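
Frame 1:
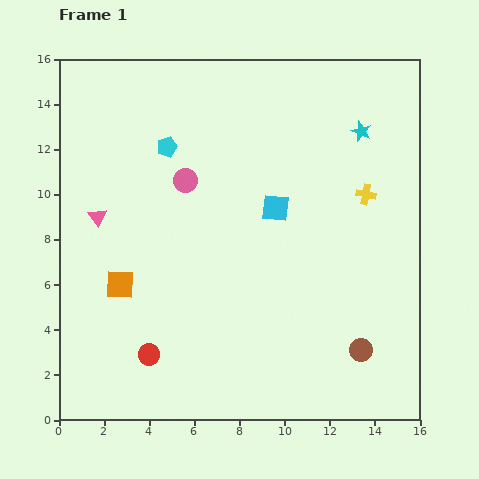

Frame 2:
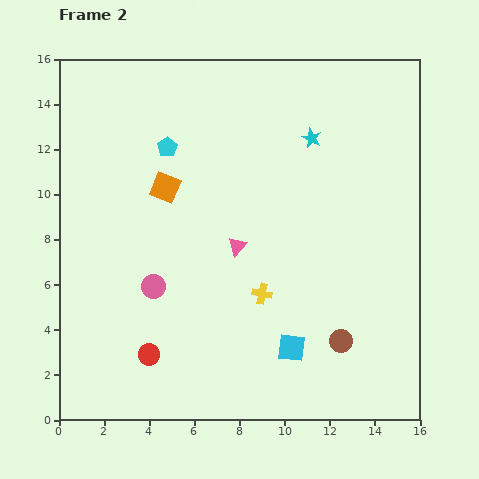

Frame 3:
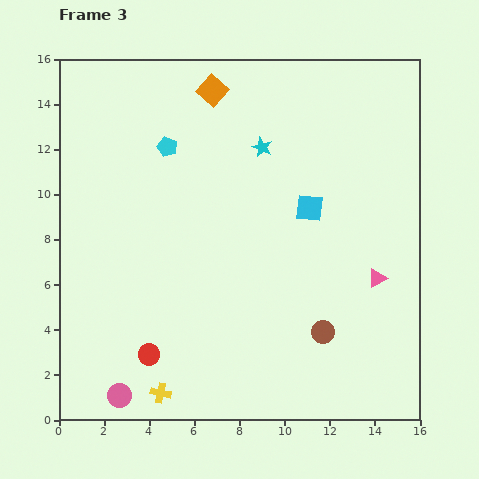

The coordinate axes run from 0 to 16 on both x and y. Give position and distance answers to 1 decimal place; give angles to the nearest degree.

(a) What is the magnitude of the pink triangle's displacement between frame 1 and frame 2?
6.3

The pink triangle moved from (1.7, 9.0) to (7.9, 7.7), a distance of √(6.2² + 1.3²) ≈ 6.3.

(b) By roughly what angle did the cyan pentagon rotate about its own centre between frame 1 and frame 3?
31° counter-clockwise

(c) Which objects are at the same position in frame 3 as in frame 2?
the cyan pentagon, the red circle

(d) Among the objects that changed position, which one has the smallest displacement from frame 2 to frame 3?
the brown circle

(moved 0.9)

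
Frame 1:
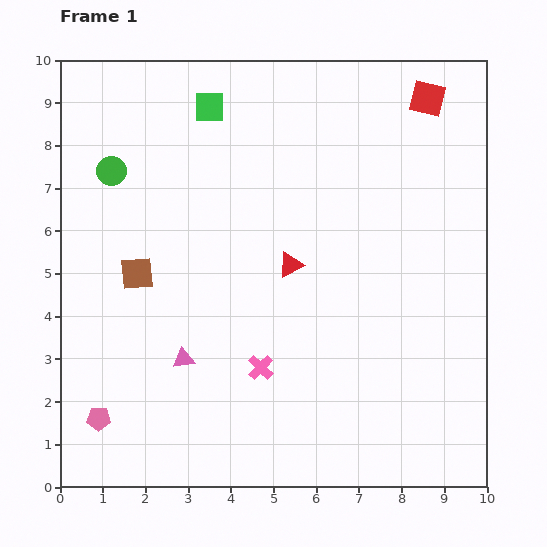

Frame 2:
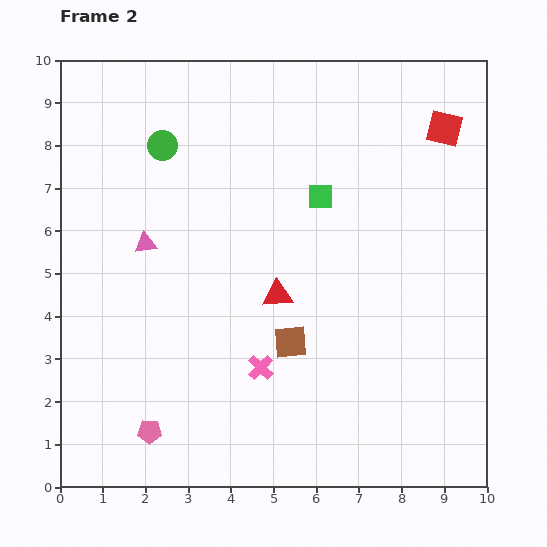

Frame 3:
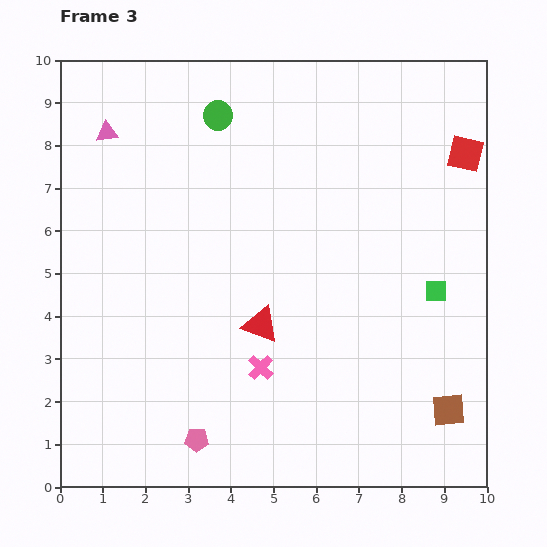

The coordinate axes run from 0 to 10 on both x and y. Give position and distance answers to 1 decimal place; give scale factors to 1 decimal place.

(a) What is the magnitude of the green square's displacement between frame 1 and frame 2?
3.3

The green square moved from (3.5, 8.9) to (6.1, 6.8), a distance of √(2.6² + 2.1²) ≈ 3.3.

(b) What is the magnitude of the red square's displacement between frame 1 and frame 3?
1.6

The red square moved from (8.6, 9.1) to (9.5, 7.8), a distance of √(0.9² + 1.3²) ≈ 1.6.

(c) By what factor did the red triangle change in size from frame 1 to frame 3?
1.4×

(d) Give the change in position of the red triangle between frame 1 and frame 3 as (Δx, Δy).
(-0.7, -1.4)

The red triangle was at (5.4, 5.2) in frame 1 and (4.7, 3.8) in frame 3.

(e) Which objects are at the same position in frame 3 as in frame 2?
the pink cross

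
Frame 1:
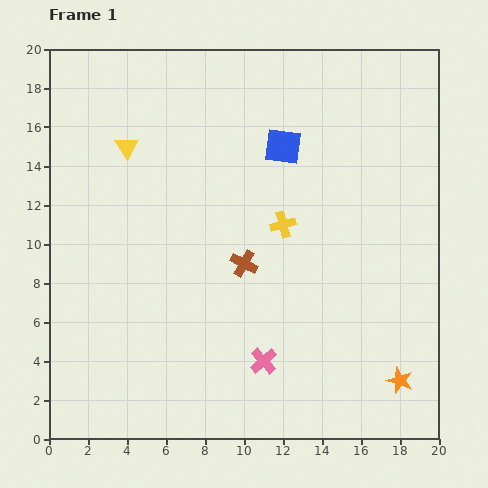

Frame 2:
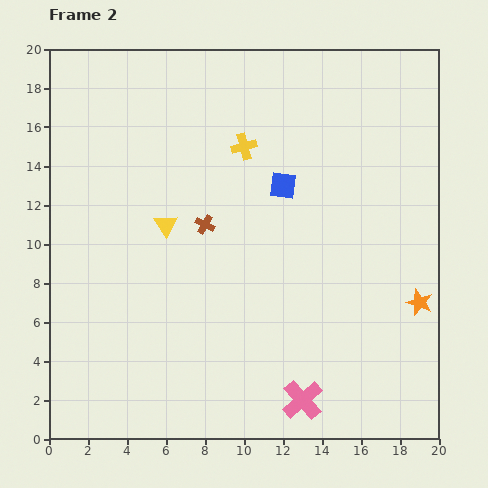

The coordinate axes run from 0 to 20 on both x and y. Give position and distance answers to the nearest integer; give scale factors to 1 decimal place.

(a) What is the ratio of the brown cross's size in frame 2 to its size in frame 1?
0.7×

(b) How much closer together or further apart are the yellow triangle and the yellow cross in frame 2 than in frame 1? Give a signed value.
-3

Distance in frame 1: 9. Distance in frame 2: 6.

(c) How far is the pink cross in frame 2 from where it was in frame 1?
3

The pink cross moved from (11, 4) to (13, 2), a distance of √(2² + 2²) ≈ 3.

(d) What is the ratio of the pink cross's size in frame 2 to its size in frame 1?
1.5×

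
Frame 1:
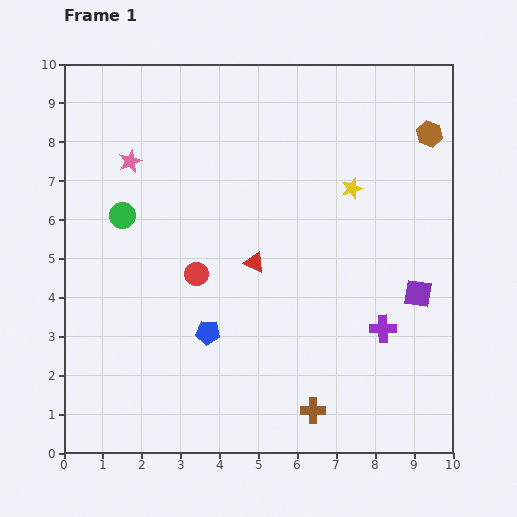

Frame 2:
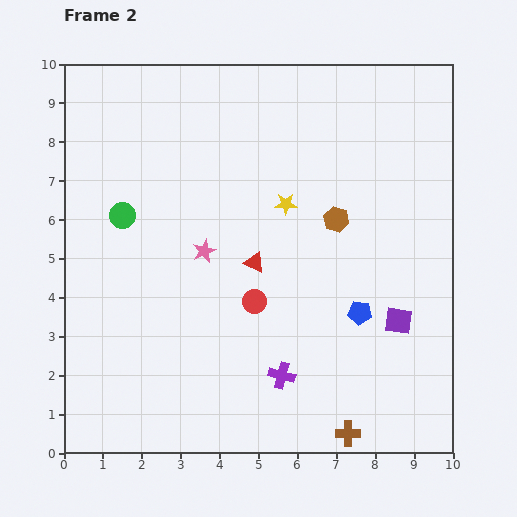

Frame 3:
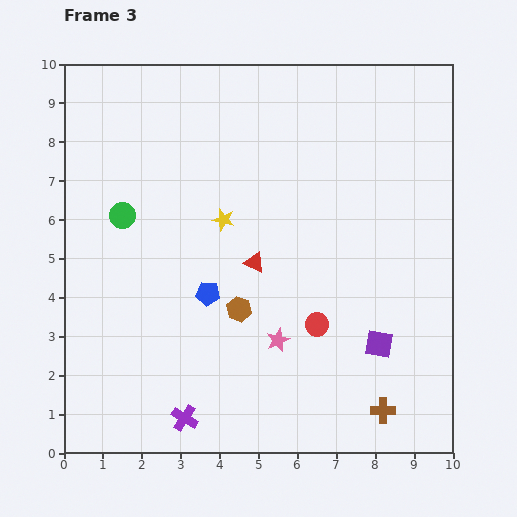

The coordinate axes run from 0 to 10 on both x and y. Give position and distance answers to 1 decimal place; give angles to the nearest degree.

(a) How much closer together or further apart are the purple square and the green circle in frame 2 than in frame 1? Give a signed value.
-0.3

Distance in frame 1: 7.9. Distance in frame 2: 7.6.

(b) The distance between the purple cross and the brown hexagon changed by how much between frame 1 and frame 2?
-0.9

Distance in frame 1: 5.1. Distance in frame 2: 4.2.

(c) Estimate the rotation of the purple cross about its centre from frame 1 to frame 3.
33° clockwise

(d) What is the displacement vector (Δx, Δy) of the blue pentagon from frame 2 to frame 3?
(-3.9, 0.5)

The blue pentagon was at (7.6, 3.6) in frame 2 and (3.7, 4.1) in frame 3.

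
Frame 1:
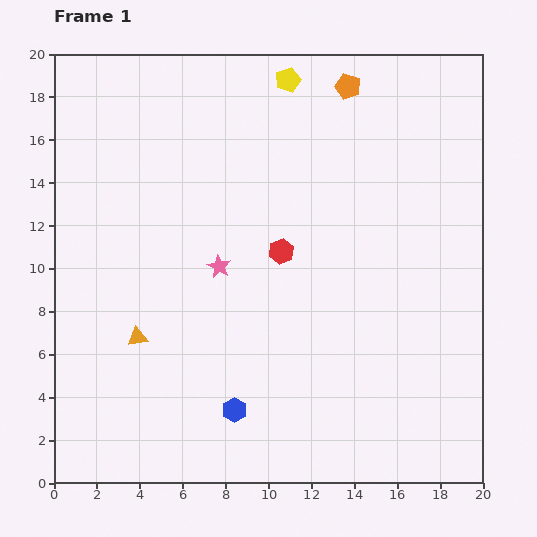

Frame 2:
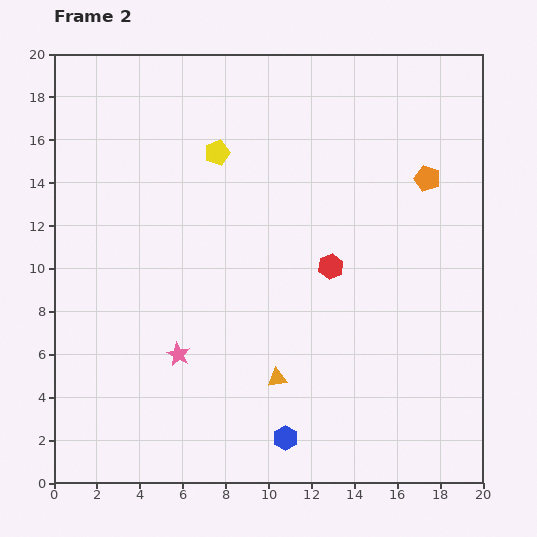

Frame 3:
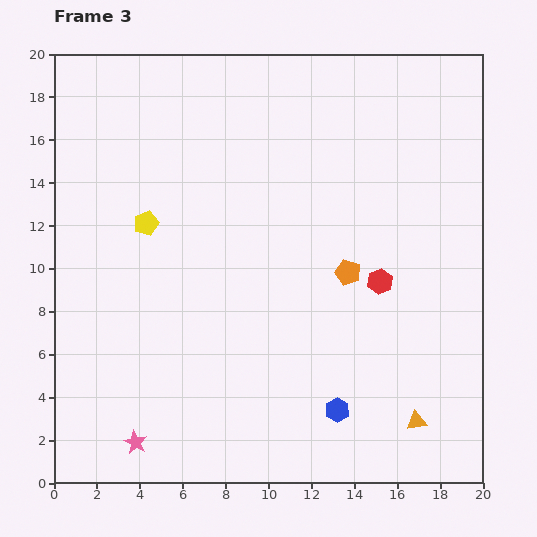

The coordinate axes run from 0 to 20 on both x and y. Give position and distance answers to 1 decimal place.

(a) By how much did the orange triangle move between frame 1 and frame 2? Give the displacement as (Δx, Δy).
(6.5, -1.9)

The orange triangle was at (3.9, 6.8) in frame 1 and (10.4, 4.9) in frame 2.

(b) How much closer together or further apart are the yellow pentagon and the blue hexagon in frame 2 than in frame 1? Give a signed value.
-1.9

Distance in frame 1: 15.6. Distance in frame 2: 13.7.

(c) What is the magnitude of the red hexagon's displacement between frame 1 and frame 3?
4.8

The red hexagon moved from (10.6, 10.8) to (15.2, 9.4), a distance of √(4.6² + 1.4²) ≈ 4.8.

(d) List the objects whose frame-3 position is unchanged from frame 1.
none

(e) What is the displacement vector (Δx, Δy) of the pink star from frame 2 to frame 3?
(-2.0, -4.1)

The pink star was at (5.8, 6.0) in frame 2 and (3.8, 1.9) in frame 3.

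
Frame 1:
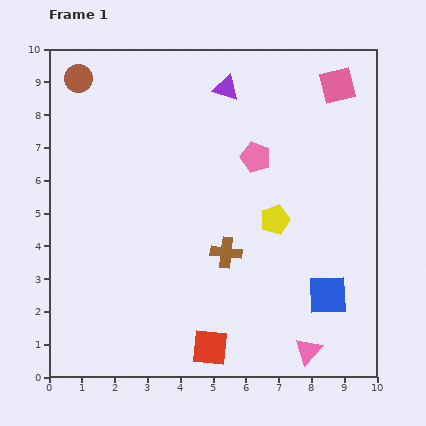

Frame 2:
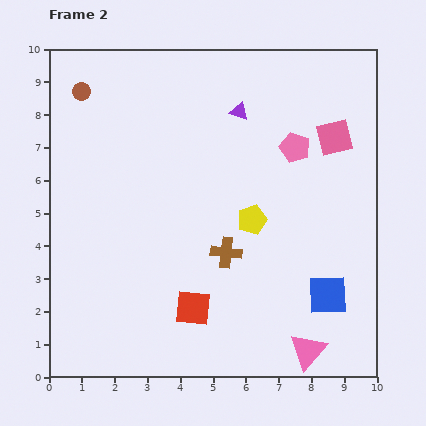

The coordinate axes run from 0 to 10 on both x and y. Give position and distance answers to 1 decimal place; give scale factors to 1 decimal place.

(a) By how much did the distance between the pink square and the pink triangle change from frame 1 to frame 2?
-1.6

Distance in frame 1: 8.1. Distance in frame 2: 6.5.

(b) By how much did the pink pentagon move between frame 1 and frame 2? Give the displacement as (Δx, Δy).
(1.2, 0.3)

The pink pentagon was at (6.3, 6.7) in frame 1 and (7.5, 7.0) in frame 2.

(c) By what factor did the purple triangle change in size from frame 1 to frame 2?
0.7×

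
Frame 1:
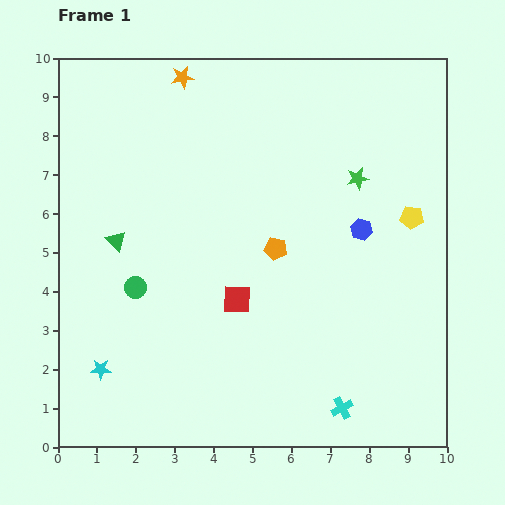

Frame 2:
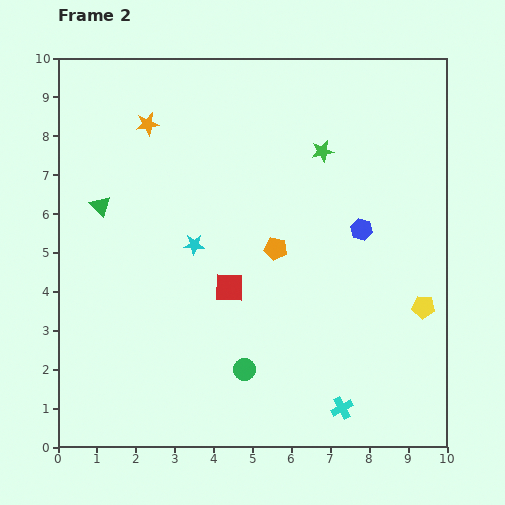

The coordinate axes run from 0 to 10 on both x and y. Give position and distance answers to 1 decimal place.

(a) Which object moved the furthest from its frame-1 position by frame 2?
the cyan star

(moved 4.0; next 3.5)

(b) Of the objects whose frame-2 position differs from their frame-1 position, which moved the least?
the red square

(moved 0.4)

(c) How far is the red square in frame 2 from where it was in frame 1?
0.4

The red square moved from (4.6, 3.8) to (4.4, 4.1), a distance of √(0.2² + 0.3²) ≈ 0.4.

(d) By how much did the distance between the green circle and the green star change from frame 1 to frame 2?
-0.5

Distance in frame 1: 6.4. Distance in frame 2: 5.9.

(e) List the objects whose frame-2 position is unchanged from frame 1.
the orange pentagon, the cyan cross, the blue hexagon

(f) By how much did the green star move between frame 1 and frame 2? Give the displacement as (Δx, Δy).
(-0.9, 0.7)

The green star was at (7.7, 6.9) in frame 1 and (6.8, 7.6) in frame 2.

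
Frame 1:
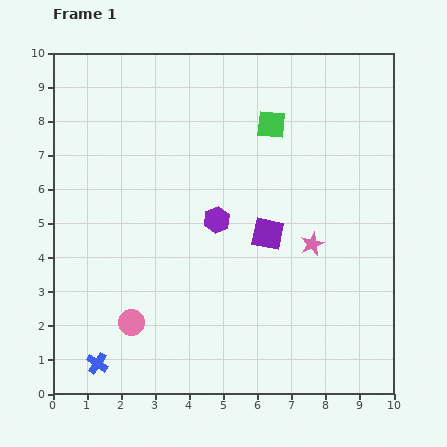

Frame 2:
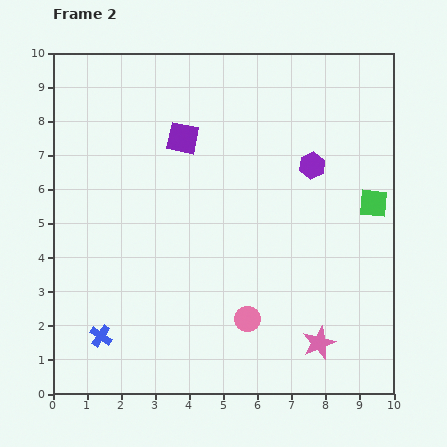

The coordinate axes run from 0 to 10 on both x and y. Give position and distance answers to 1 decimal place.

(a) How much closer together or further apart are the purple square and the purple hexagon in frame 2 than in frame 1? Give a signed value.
+2.3

Distance in frame 1: 1.6. Distance in frame 2: 3.9.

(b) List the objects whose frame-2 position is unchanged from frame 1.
none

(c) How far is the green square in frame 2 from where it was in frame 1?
3.8

The green square moved from (6.4, 7.9) to (9.4, 5.6), a distance of √(3.0² + 2.3²) ≈ 3.8.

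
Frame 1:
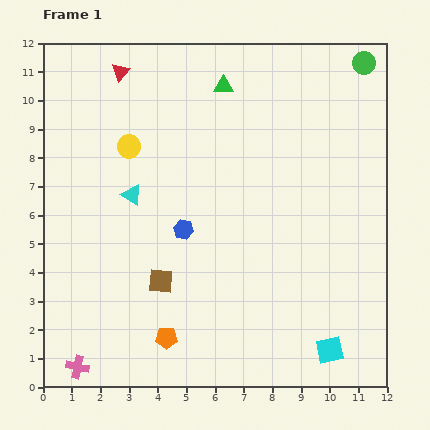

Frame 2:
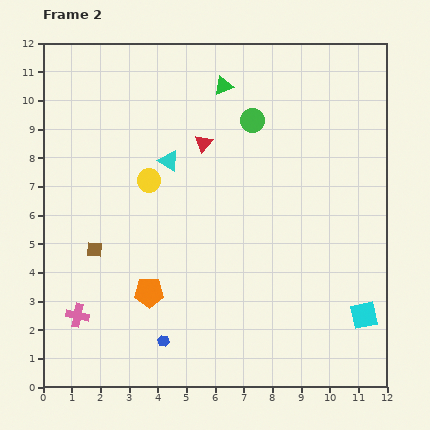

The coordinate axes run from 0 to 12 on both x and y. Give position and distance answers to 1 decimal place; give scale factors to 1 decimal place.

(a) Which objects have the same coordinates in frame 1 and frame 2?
the green triangle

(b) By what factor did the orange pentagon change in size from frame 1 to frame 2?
1.4×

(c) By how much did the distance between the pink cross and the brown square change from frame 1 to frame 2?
-1.8

Distance in frame 1: 4.2. Distance in frame 2: 2.4.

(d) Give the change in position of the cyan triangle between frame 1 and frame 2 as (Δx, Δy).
(1.3, 1.2)

The cyan triangle was at (3.1, 6.7) in frame 1 and (4.4, 7.9) in frame 2.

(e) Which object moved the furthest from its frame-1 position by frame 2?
the green circle

(moved 4.4; next 4.0)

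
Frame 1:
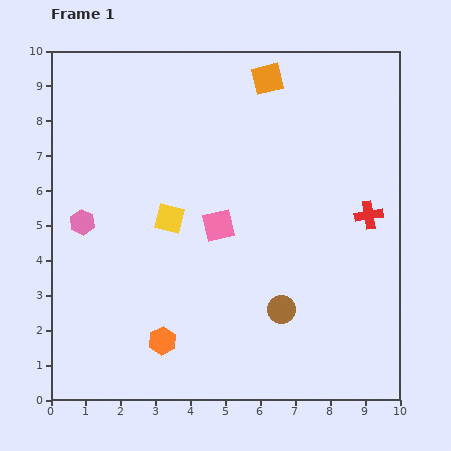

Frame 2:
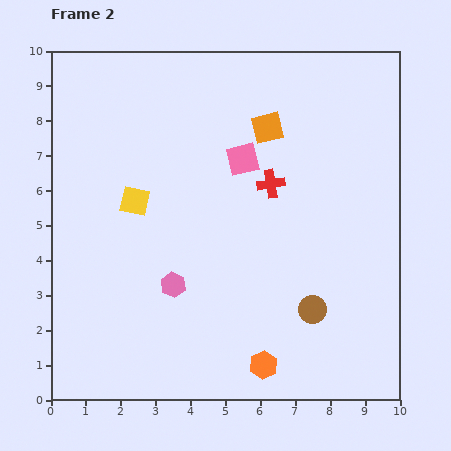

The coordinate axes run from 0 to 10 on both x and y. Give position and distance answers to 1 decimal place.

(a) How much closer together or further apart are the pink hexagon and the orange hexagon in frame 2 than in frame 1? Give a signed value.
-0.6

Distance in frame 1: 4.1. Distance in frame 2: 3.5.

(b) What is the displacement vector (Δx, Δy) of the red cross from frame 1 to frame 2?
(-2.8, 0.9)

The red cross was at (9.1, 5.3) in frame 1 and (6.3, 6.2) in frame 2.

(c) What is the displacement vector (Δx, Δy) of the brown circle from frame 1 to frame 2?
(0.9, 0.0)

The brown circle was at (6.6, 2.6) in frame 1 and (7.5, 2.6) in frame 2.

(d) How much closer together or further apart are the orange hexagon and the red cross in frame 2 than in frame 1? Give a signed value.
-1.7

Distance in frame 1: 6.9. Distance in frame 2: 5.2.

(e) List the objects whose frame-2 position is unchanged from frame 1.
none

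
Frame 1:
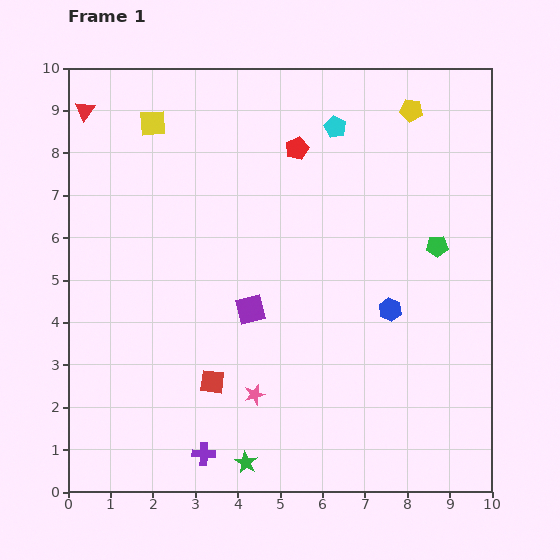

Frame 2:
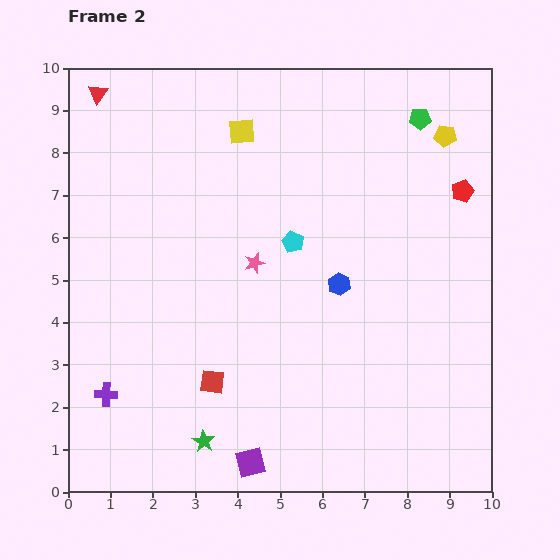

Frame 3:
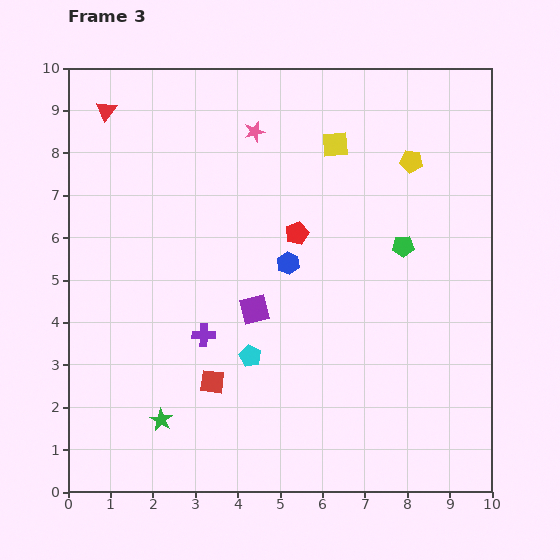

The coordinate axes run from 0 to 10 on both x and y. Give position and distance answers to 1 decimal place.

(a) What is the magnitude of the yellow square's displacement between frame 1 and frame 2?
2.1

The yellow square moved from (2.0, 8.7) to (4.1, 8.5), a distance of √(2.1² + 0.2²) ≈ 2.1.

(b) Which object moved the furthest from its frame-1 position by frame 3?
the pink star

(moved 6.2; next 5.8)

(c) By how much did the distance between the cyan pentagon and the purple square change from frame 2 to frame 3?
-4.2

Distance in frame 2: 5.3. Distance in frame 3: 1.1.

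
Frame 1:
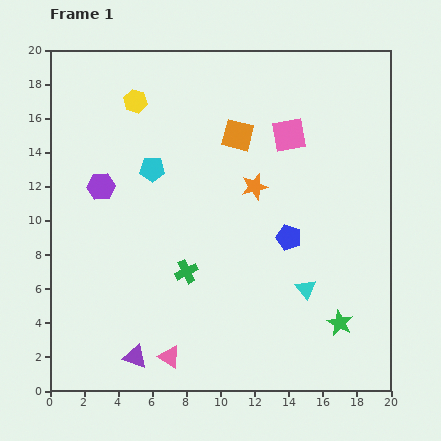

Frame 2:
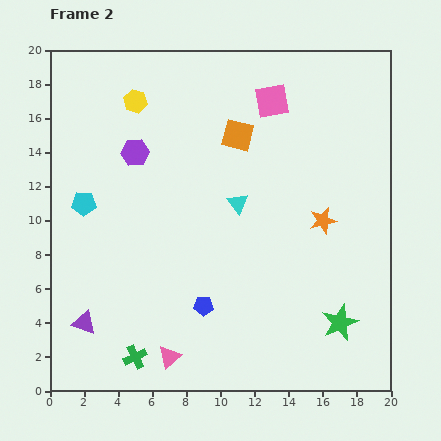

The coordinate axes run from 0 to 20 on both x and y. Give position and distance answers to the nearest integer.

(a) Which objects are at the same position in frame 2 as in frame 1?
the orange square, the pink triangle, the yellow hexagon, the green star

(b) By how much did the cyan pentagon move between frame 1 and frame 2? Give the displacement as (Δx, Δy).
(-4, -2)

The cyan pentagon was at (6, 13) in frame 1 and (2, 11) in frame 2.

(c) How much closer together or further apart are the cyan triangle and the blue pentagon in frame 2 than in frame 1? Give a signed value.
+3

Distance in frame 1: 3. Distance in frame 2: 6.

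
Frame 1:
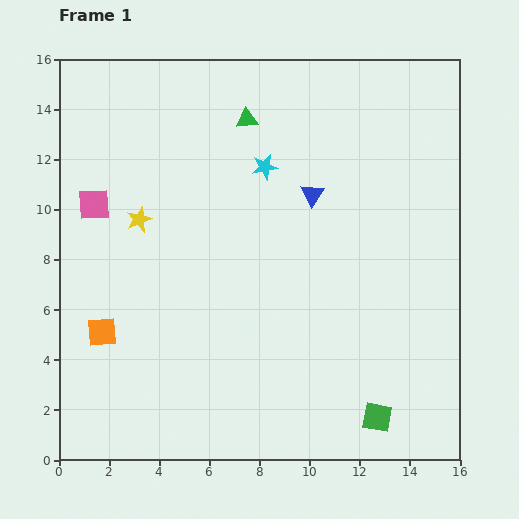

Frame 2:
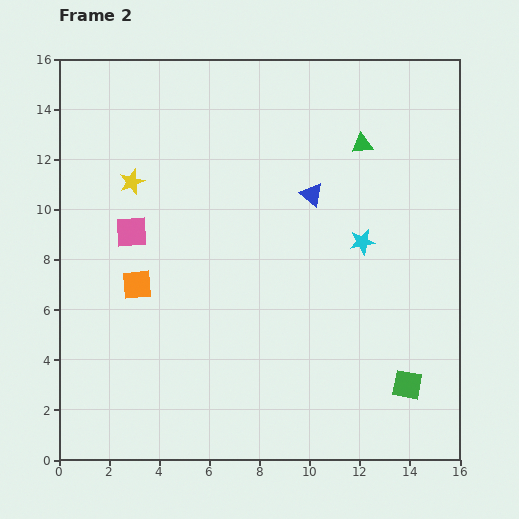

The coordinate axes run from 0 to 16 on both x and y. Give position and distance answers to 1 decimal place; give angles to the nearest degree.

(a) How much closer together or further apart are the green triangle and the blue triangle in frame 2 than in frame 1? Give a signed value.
-1.2

Distance in frame 1: 4.0. Distance in frame 2: 2.8.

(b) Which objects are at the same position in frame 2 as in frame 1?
the blue triangle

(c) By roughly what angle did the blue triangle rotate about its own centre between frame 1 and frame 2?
25° counter-clockwise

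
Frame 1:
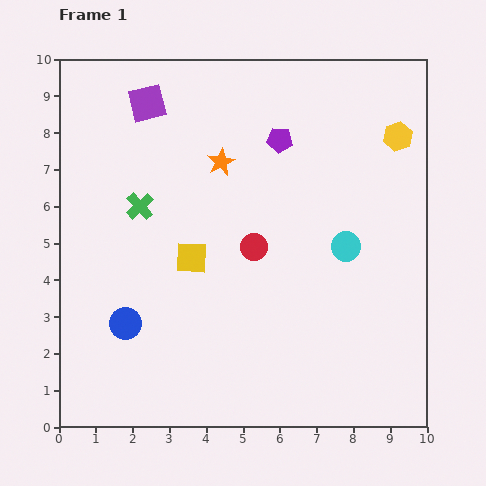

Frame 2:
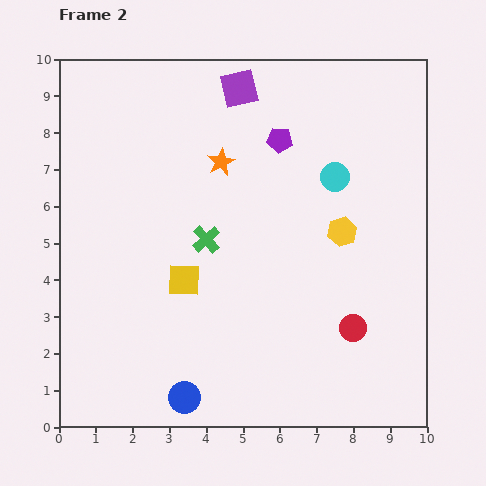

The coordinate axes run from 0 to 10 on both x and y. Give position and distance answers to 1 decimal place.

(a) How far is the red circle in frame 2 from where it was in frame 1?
3.5

The red circle moved from (5.3, 4.9) to (8.0, 2.7), a distance of √(2.7² + 2.2²) ≈ 3.5.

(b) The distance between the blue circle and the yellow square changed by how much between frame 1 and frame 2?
+0.7

Distance in frame 1: 2.5. Distance in frame 2: 3.2.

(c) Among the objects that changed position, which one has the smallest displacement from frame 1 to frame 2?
the yellow square

(moved 0.6)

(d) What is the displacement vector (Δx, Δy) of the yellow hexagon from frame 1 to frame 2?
(-1.5, -2.6)

The yellow hexagon was at (9.2, 7.9) in frame 1 and (7.7, 5.3) in frame 2.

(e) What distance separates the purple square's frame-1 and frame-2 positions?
2.5

The purple square moved from (2.4, 8.8) to (4.9, 9.2), a distance of √(2.5² + 0.4²) ≈ 2.5.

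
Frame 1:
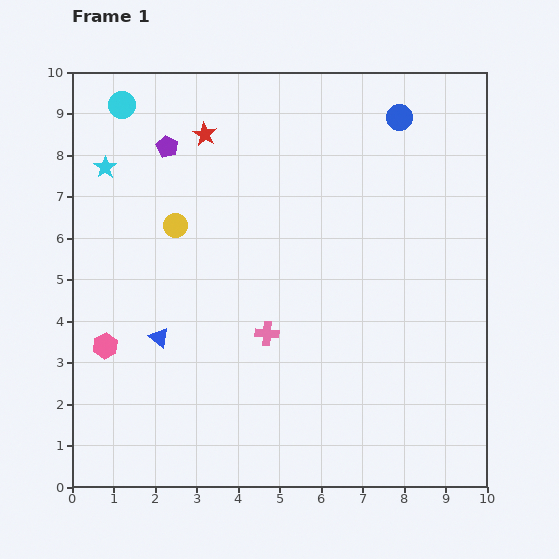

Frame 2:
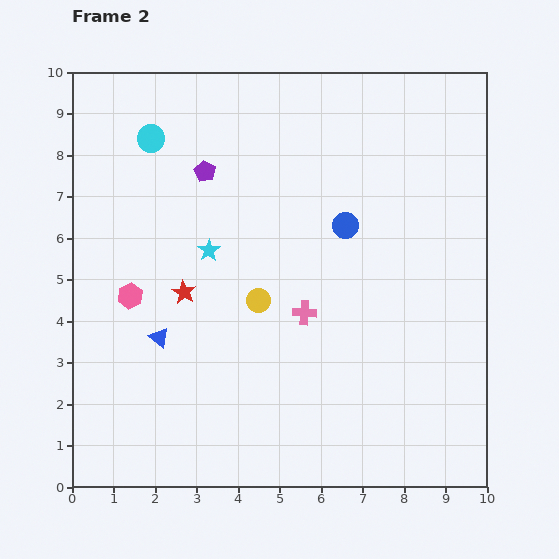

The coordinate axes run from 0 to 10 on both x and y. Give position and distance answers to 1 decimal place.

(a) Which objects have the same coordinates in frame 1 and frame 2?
the blue triangle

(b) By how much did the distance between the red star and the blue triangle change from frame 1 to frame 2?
-3.7

Distance in frame 1: 5.0. Distance in frame 2: 1.3.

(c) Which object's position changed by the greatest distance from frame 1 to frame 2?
the red star

(moved 3.8; next 3.2)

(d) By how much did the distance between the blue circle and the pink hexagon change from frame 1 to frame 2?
-3.5

Distance in frame 1: 9.0. Distance in frame 2: 5.5.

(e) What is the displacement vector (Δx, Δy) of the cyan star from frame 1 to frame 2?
(2.5, -2.0)

The cyan star was at (0.8, 7.7) in frame 1 and (3.3, 5.7) in frame 2.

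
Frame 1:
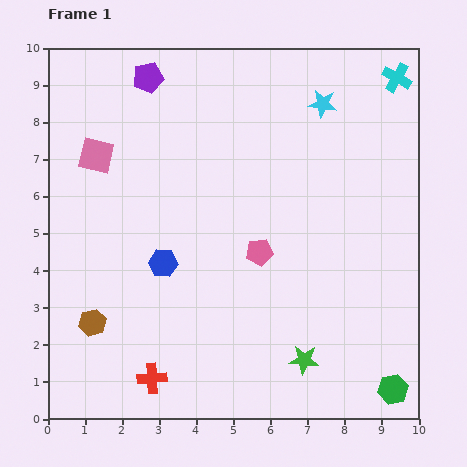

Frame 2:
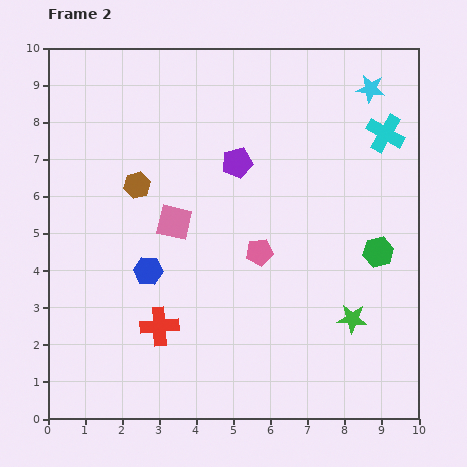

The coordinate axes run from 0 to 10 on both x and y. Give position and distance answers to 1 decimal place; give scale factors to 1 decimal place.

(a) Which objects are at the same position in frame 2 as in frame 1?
the pink pentagon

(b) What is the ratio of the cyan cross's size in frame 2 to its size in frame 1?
1.3×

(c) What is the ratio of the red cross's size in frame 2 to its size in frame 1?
1.3×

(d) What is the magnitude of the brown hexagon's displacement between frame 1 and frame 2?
3.9

The brown hexagon moved from (1.2, 2.6) to (2.4, 6.3), a distance of √(1.2² + 3.7²) ≈ 3.9.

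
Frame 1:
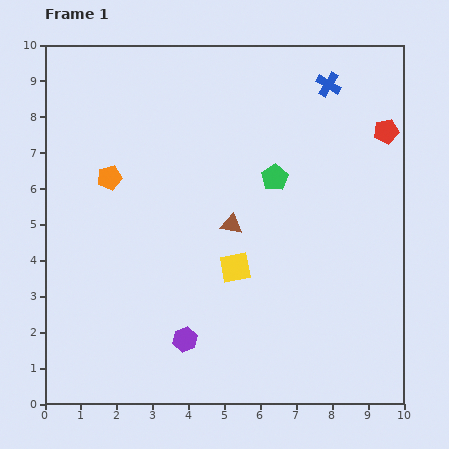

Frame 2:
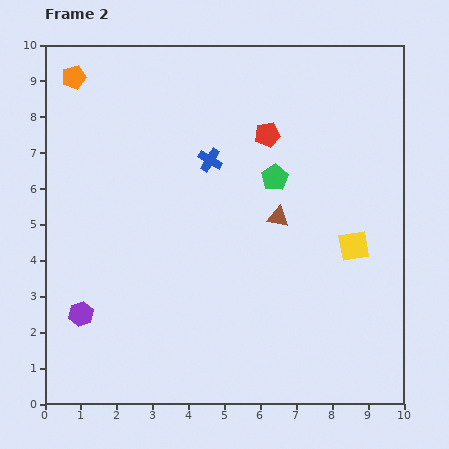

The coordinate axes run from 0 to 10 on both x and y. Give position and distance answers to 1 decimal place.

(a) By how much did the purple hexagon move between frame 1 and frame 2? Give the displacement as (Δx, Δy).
(-2.9, 0.7)

The purple hexagon was at (3.9, 1.8) in frame 1 and (1.0, 2.5) in frame 2.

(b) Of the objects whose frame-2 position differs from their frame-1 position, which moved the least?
the brown triangle

(moved 1.3)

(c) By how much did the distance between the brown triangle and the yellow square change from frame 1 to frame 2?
+1.0

Distance in frame 1: 1.2. Distance in frame 2: 2.2.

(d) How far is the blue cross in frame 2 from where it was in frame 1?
3.9

The blue cross moved from (7.9, 8.9) to (4.6, 6.8), a distance of √(3.3² + 2.1²) ≈ 3.9.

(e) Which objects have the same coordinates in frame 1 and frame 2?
the green pentagon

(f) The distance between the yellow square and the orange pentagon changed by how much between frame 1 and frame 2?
+4.8

Distance in frame 1: 4.3. Distance in frame 2: 9.1.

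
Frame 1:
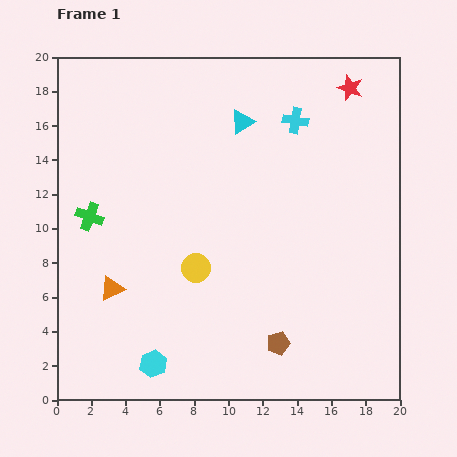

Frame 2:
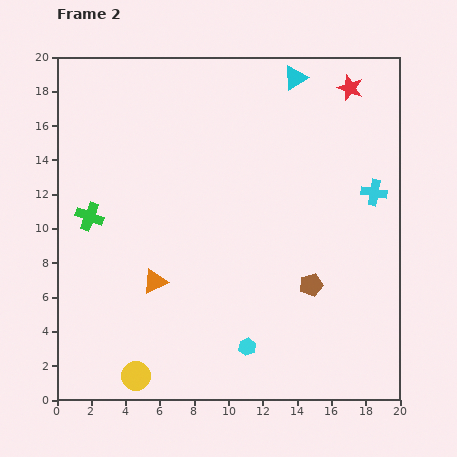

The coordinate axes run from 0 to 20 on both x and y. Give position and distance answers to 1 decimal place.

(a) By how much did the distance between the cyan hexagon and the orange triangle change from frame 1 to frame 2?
+1.6

Distance in frame 1: 5.0. Distance in frame 2: 6.6.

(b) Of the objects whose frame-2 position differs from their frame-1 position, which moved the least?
the orange triangle

(moved 2.5)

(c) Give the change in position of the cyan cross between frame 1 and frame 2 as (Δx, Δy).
(4.6, -4.2)

The cyan cross was at (13.9, 16.3) in frame 1 and (18.5, 12.1) in frame 2.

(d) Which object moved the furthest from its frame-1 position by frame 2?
the yellow circle

(moved 7.2; next 6.2)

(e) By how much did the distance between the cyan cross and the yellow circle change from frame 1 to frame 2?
+7.1

Distance in frame 1: 10.4. Distance in frame 2: 17.5.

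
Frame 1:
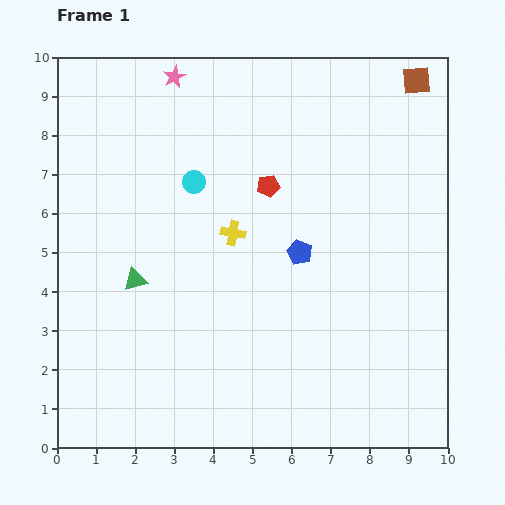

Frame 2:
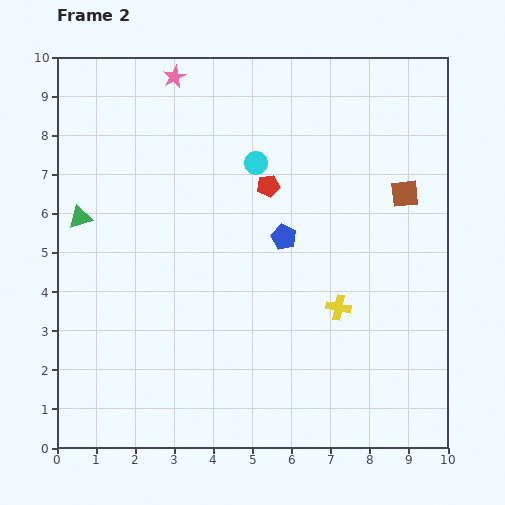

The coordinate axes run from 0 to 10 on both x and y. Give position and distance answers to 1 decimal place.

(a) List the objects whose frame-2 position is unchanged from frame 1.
the red pentagon, the pink star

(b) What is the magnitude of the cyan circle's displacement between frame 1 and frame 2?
1.7

The cyan circle moved from (3.5, 6.8) to (5.1, 7.3), a distance of √(1.6² + 0.5²) ≈ 1.7.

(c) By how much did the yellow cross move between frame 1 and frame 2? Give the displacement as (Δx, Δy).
(2.7, -1.9)

The yellow cross was at (4.5, 5.5) in frame 1 and (7.2, 3.6) in frame 2.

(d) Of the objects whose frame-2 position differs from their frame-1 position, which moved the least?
the blue pentagon

(moved 0.6)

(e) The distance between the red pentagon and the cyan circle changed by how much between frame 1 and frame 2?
-1.2

Distance in frame 1: 1.9. Distance in frame 2: 0.7.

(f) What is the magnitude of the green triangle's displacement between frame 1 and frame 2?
2.1

The green triangle moved from (2.0, 4.3) to (0.6, 5.9), a distance of √(1.4² + 1.6²) ≈ 2.1.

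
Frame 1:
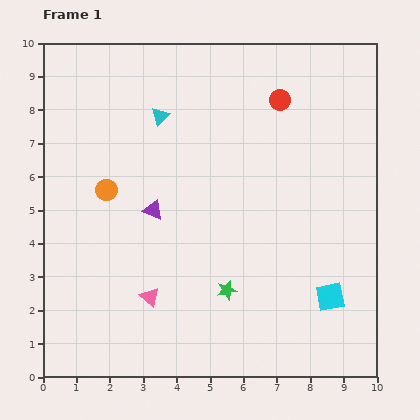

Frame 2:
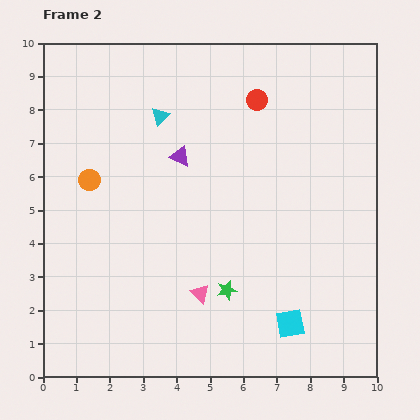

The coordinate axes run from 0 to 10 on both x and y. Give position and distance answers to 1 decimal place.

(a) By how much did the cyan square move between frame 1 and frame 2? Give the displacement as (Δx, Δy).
(-1.2, -0.8)

The cyan square was at (8.6, 2.4) in frame 1 and (7.4, 1.6) in frame 2.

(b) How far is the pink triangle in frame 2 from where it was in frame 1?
1.5

The pink triangle moved from (3.2, 2.4) to (4.7, 2.5), a distance of √(1.5² + 0.1²) ≈ 1.5.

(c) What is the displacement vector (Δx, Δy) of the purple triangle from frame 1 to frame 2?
(0.8, 1.6)

The purple triangle was at (3.3, 5.0) in frame 1 and (4.1, 6.6) in frame 2.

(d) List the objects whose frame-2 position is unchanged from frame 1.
the cyan triangle, the green star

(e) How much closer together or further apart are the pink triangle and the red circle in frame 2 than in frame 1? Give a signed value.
-1.1

Distance in frame 1: 7.1. Distance in frame 2: 6.0.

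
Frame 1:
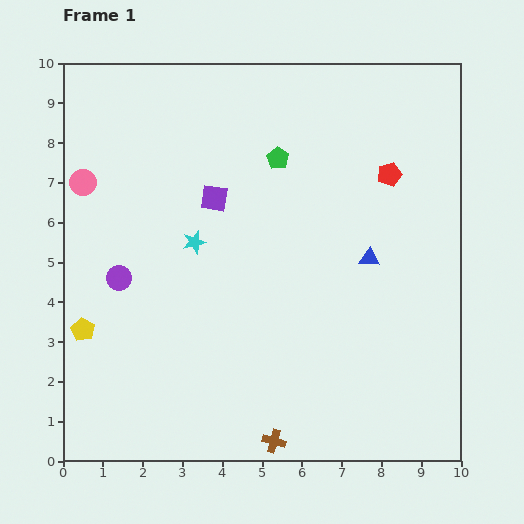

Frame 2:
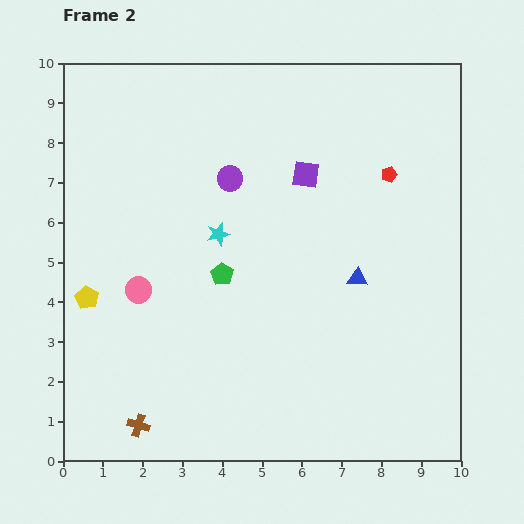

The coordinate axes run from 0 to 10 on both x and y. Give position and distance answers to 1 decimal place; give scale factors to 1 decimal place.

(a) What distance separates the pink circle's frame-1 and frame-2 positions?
3.0

The pink circle moved from (0.5, 7.0) to (1.9, 4.3), a distance of √(1.4² + 2.7²) ≈ 3.0.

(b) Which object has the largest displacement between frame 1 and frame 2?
the purple circle

(moved 3.8; next 3.4)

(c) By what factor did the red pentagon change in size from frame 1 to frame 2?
0.6×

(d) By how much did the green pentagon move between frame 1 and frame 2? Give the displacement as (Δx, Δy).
(-1.4, -2.9)

The green pentagon was at (5.4, 7.6) in frame 1 and (4.0, 4.7) in frame 2.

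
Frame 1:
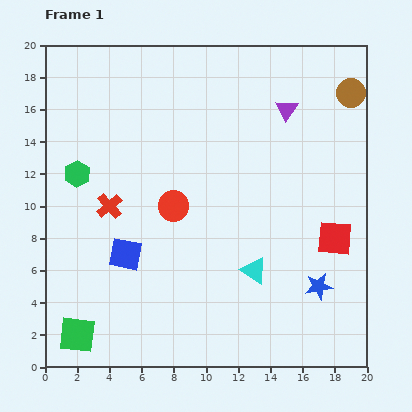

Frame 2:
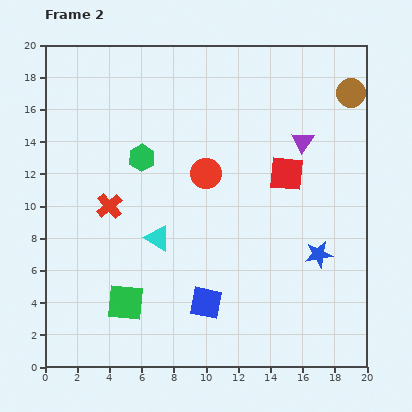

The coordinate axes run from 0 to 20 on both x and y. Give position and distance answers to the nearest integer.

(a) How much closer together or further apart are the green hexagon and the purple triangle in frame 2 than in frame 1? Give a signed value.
-4

Distance in frame 1: 14. Distance in frame 2: 10.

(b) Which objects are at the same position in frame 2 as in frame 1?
the brown circle, the red cross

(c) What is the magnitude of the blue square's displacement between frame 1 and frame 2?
6

The blue square moved from (5, 7) to (10, 4), a distance of √(5² + 3²) ≈ 6.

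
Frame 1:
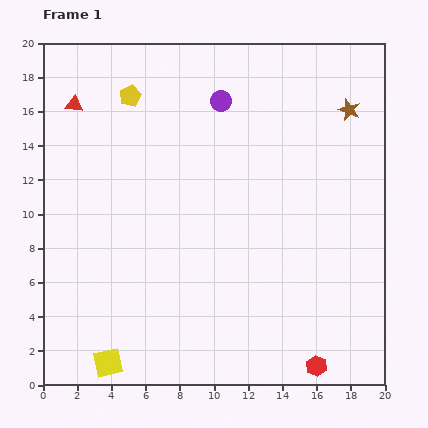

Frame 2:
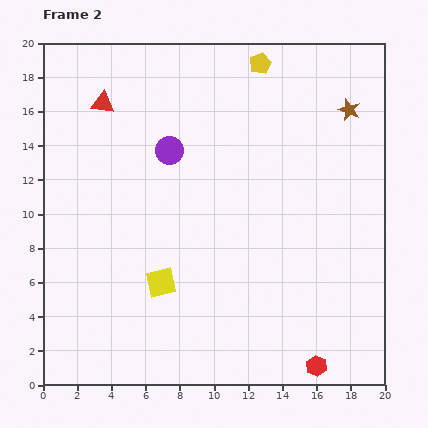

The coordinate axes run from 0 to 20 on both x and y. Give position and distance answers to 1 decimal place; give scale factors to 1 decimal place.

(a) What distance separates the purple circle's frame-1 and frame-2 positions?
4.2

The purple circle moved from (10.4, 16.6) to (7.4, 13.7), a distance of √(3.0² + 2.9²) ≈ 4.2.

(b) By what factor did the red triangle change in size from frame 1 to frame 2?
1.3×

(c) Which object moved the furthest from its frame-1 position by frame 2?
the yellow pentagon

(moved 7.8; next 5.6)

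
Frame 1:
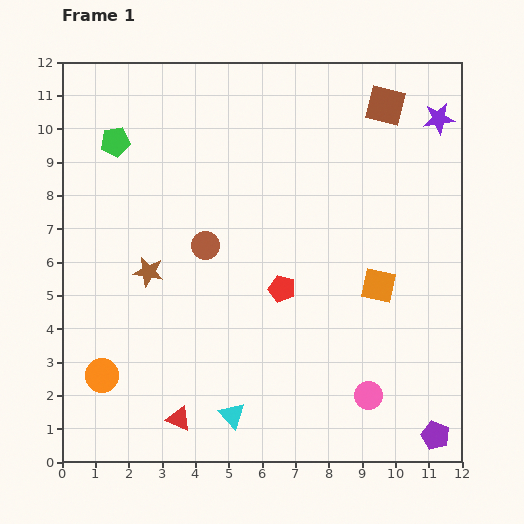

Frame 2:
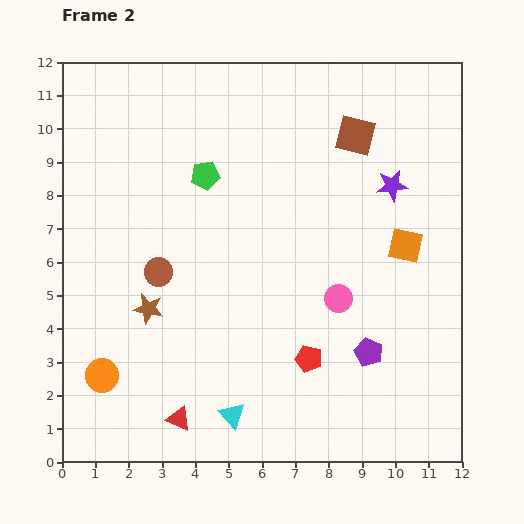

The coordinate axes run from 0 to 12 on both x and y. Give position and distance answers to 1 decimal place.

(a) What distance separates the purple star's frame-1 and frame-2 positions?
2.4

The purple star moved from (11.3, 10.3) to (9.9, 8.3), a distance of √(1.4² + 2.0²) ≈ 2.4.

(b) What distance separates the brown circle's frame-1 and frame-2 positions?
1.6

The brown circle moved from (4.3, 6.5) to (2.9, 5.7), a distance of √(1.4² + 0.8²) ≈ 1.6.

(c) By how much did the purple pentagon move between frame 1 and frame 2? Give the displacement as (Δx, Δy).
(-2.0, 2.5)

The purple pentagon was at (11.2, 0.8) in frame 1 and (9.2, 3.3) in frame 2.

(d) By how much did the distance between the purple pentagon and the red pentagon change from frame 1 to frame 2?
-4.6

Distance in frame 1: 6.4. Distance in frame 2: 1.8.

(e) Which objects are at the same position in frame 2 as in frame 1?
the orange circle, the cyan triangle, the red triangle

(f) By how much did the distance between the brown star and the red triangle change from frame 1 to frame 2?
-1.1

Distance in frame 1: 4.5. Distance in frame 2: 3.4.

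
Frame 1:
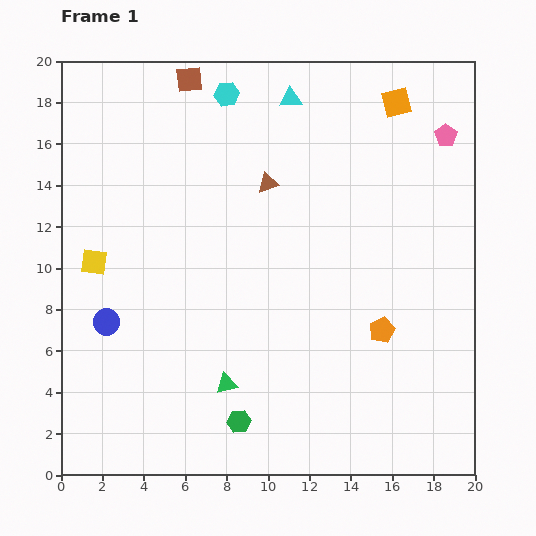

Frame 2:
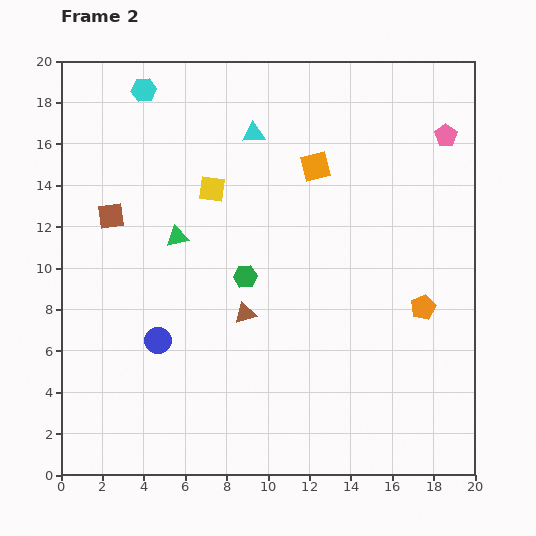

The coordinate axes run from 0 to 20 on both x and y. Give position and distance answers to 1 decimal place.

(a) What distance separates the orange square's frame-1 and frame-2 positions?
5.0

The orange square moved from (16.2, 18.0) to (12.3, 14.9), a distance of √(3.9² + 3.1²) ≈ 5.0.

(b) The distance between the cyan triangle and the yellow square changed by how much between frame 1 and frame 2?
-9.0

Distance in frame 1: 12.4. Distance in frame 2: 3.4.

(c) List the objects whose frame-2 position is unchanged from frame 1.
the pink pentagon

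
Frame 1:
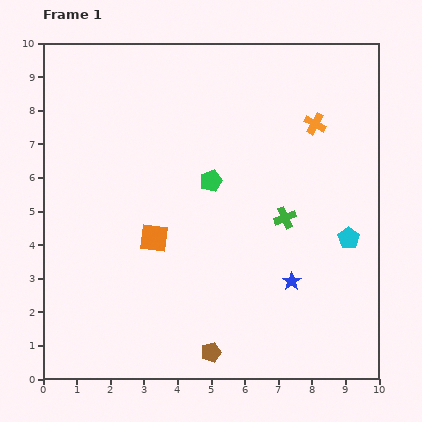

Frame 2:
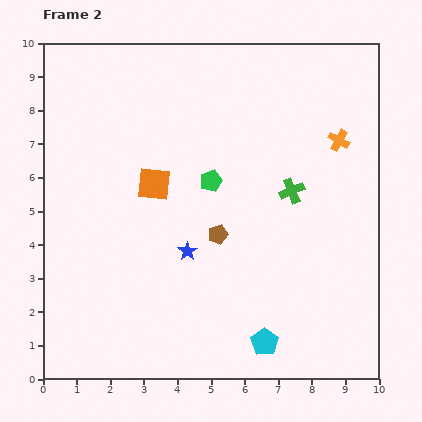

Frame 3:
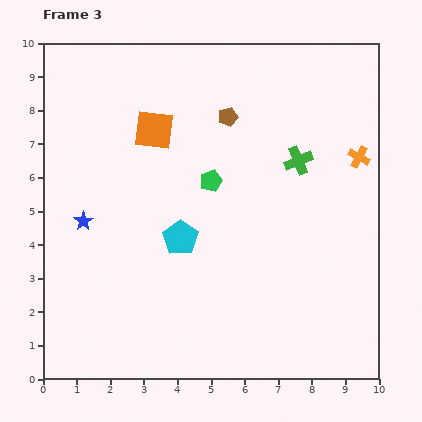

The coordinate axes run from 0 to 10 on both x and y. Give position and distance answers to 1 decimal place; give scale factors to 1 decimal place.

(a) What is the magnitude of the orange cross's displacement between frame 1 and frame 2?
0.9

The orange cross moved from (8.1, 7.6) to (8.8, 7.1), a distance of √(0.7² + 0.5²) ≈ 0.9.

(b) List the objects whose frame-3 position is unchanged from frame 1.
the green pentagon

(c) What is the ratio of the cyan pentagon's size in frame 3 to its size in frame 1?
1.6×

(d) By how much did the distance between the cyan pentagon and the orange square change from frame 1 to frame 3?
-2.5

Distance in frame 1: 5.8. Distance in frame 3: 3.3.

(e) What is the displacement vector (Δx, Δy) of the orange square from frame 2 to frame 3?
(0.0, 1.6)

The orange square was at (3.3, 5.8) in frame 2 and (3.3, 7.4) in frame 3.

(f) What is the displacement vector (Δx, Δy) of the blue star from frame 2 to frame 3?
(-3.1, 0.9)

The blue star was at (4.3, 3.8) in frame 2 and (1.2, 4.7) in frame 3.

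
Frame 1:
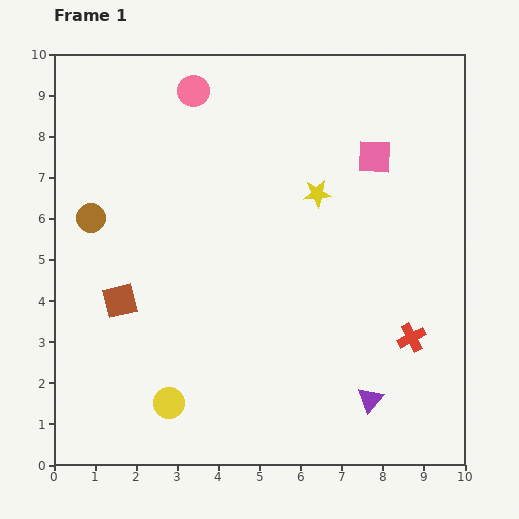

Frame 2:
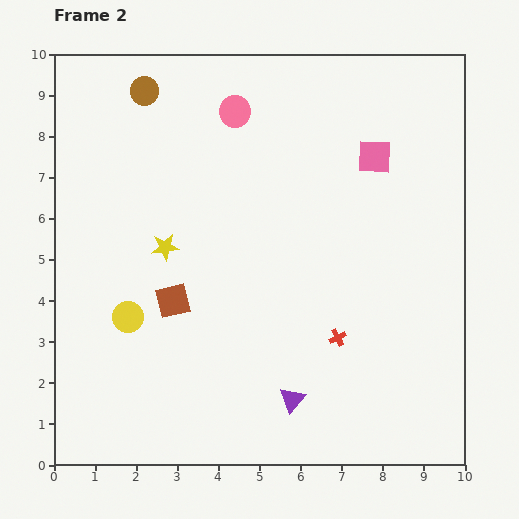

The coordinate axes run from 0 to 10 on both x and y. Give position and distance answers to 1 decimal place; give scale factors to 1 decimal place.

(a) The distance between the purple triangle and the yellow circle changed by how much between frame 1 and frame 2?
-0.4

Distance in frame 1: 4.9. Distance in frame 2: 4.5.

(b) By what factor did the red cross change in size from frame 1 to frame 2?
0.6×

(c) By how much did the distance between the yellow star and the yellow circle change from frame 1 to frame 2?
-4.3

Distance in frame 1: 6.2. Distance in frame 2: 1.9.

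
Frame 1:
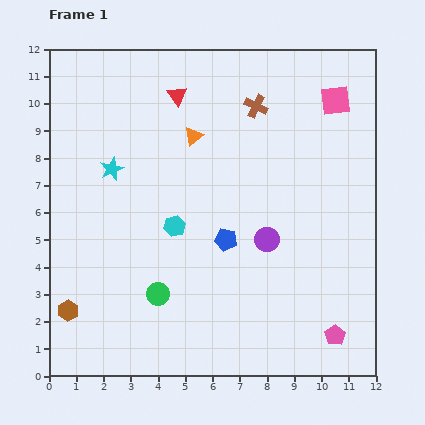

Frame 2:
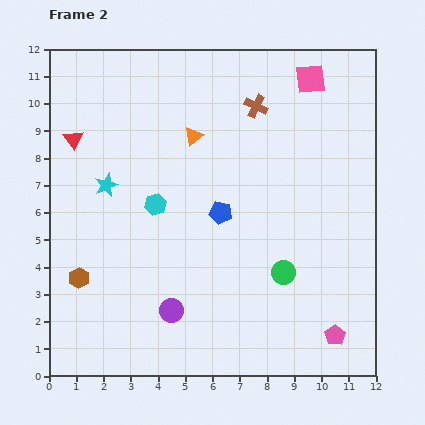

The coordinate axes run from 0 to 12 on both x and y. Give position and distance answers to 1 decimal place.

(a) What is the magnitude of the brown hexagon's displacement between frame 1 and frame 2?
1.3

The brown hexagon moved from (0.7, 2.4) to (1.1, 3.6), a distance of √(0.4² + 1.2²) ≈ 1.3.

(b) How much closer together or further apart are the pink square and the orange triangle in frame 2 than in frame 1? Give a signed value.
-0.6

Distance in frame 1: 5.4. Distance in frame 2: 4.8.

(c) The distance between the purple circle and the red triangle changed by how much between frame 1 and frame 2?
+1.1

Distance in frame 1: 6.2. Distance in frame 2: 7.3.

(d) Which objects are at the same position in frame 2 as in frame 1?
the pink pentagon, the brown cross, the orange triangle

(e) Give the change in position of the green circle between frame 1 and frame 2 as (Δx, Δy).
(4.6, 0.8)

The green circle was at (4.0, 3.0) in frame 1 and (8.6, 3.8) in frame 2.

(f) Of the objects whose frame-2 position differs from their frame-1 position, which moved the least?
the cyan star

(moved 0.6)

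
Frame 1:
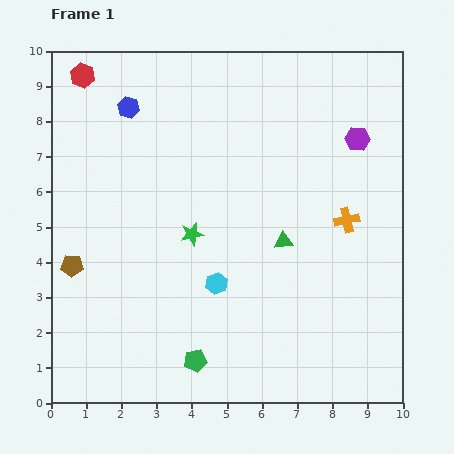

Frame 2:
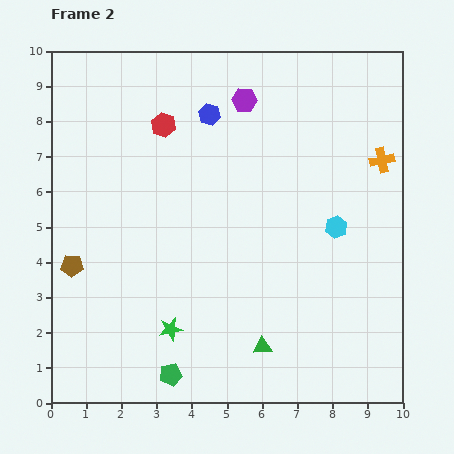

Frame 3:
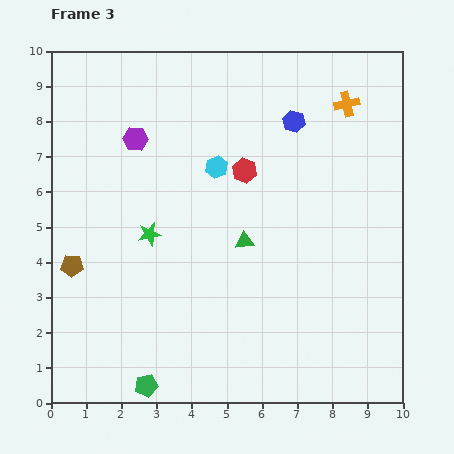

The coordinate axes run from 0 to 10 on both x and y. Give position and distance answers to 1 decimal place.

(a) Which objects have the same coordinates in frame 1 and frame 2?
the brown pentagon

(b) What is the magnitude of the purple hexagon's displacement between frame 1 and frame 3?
6.3

The purple hexagon moved from (8.7, 7.5) to (2.4, 7.5), a distance of √(6.3² + 0.0²) ≈ 6.3.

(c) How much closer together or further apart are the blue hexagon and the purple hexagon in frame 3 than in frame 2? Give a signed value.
+3.4

Distance in frame 2: 1.1. Distance in frame 3: 4.5.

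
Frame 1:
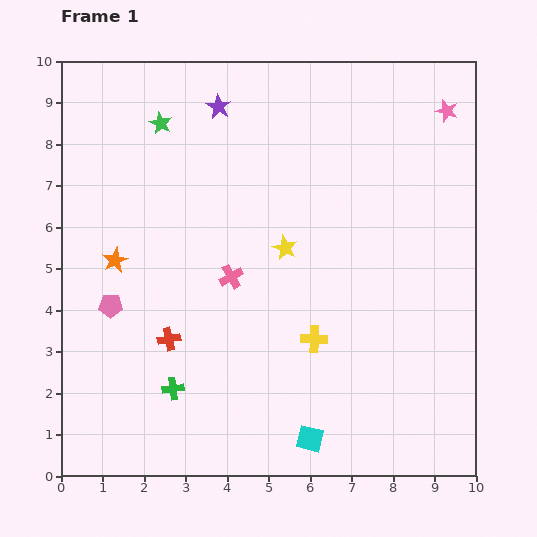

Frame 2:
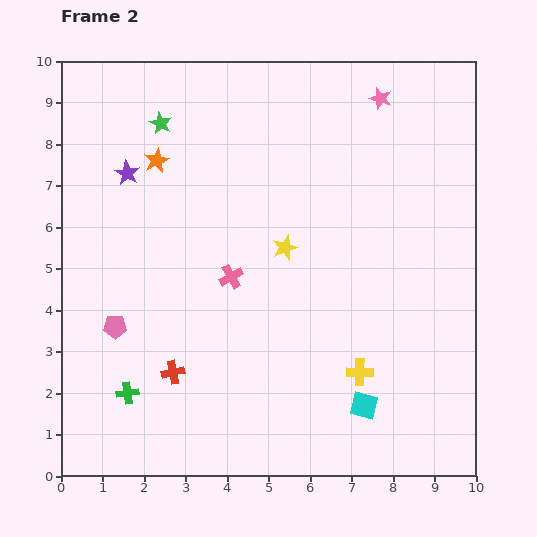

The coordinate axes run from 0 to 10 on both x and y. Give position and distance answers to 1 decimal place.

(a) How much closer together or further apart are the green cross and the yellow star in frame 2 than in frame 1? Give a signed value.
+0.9

Distance in frame 1: 4.3. Distance in frame 2: 5.2.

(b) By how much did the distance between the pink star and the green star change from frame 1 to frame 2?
-1.6

Distance in frame 1: 6.9. Distance in frame 2: 5.3.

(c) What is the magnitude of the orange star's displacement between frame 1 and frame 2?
2.6

The orange star moved from (1.3, 5.2) to (2.3, 7.6), a distance of √(1.0² + 2.4²) ≈ 2.6.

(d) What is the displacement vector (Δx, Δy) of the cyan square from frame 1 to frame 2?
(1.3, 0.8)

The cyan square was at (6.0, 0.9) in frame 1 and (7.3, 1.7) in frame 2.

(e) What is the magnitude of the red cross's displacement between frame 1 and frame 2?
0.8

The red cross moved from (2.6, 3.3) to (2.7, 2.5), a distance of √(0.1² + 0.8²) ≈ 0.8.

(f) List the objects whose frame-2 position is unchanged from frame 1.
the yellow star, the pink cross, the green star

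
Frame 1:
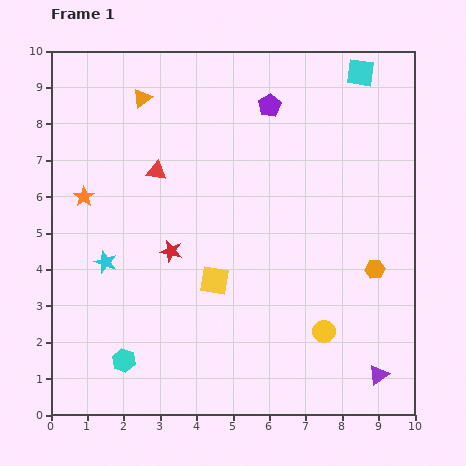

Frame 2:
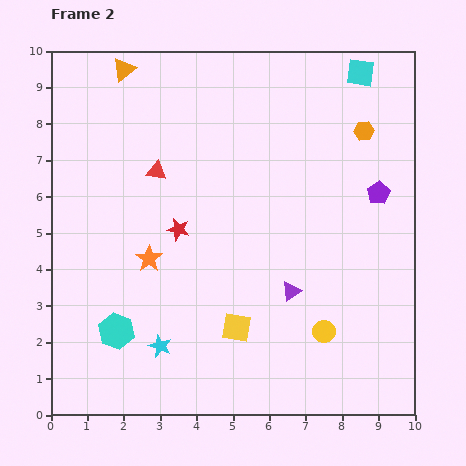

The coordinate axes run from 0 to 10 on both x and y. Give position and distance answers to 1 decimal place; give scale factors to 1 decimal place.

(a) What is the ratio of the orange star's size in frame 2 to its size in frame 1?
1.3×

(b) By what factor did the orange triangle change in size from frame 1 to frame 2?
1.3×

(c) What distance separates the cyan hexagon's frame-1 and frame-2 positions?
0.8

The cyan hexagon moved from (2.0, 1.5) to (1.8, 2.3), a distance of √(0.2² + 0.8²) ≈ 0.8.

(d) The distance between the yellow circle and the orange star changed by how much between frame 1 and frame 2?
-2.4

Distance in frame 1: 7.6. Distance in frame 2: 5.2.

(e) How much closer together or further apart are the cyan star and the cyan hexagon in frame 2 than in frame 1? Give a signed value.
-1.4

Distance in frame 1: 2.7. Distance in frame 2: 1.3.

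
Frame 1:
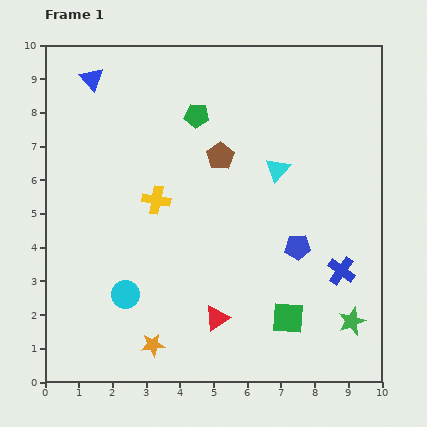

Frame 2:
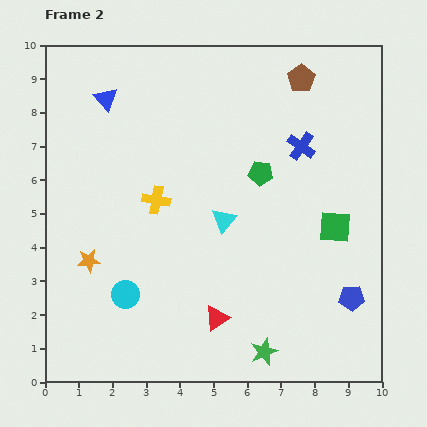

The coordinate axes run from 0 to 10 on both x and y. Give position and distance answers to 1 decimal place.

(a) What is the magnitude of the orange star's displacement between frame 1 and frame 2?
3.1

The orange star moved from (3.2, 1.1) to (1.3, 3.6), a distance of √(1.9² + 2.5²) ≈ 3.1.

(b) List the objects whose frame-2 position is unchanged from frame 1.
the cyan circle, the red triangle, the yellow cross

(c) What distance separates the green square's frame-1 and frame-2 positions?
3.0

The green square moved from (7.2, 1.9) to (8.6, 4.6), a distance of √(1.4² + 2.7²) ≈ 3.0.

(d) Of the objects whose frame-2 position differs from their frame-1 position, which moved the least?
the blue triangle

(moved 0.7)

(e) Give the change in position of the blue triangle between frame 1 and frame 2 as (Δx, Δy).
(0.4, -0.6)

The blue triangle was at (1.4, 9.0) in frame 1 and (1.8, 8.4) in frame 2.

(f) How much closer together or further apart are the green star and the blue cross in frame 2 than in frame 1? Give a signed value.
+4.7

Distance in frame 1: 1.5. Distance in frame 2: 6.2.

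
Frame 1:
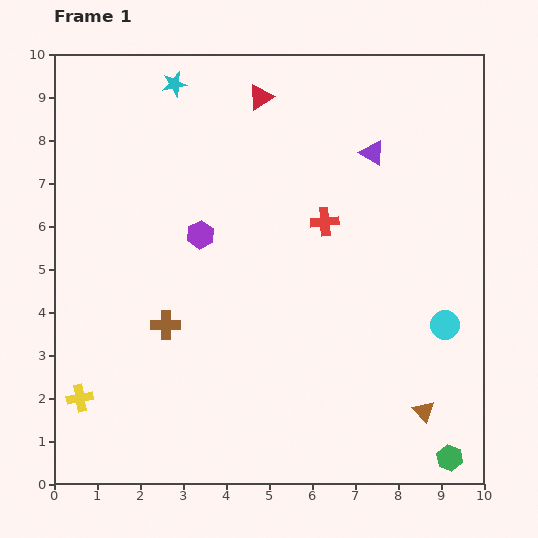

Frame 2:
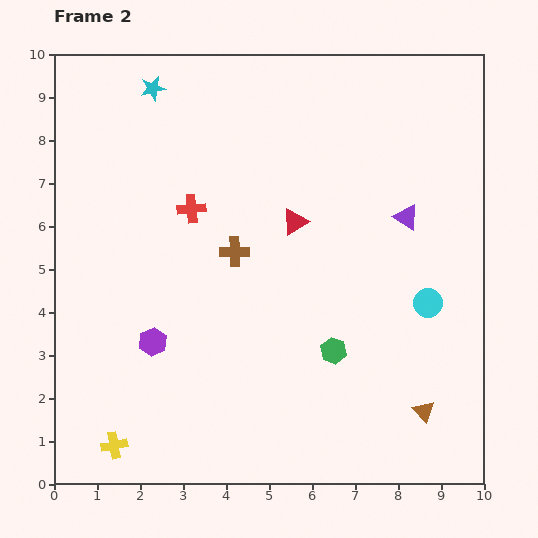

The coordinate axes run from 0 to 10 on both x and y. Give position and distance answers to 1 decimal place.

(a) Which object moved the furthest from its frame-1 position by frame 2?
the green hexagon

(moved 3.7; next 3.1)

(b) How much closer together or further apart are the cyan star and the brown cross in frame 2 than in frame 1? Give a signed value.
-1.4

Distance in frame 1: 5.6. Distance in frame 2: 4.2.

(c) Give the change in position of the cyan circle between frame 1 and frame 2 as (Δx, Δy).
(-0.4, 0.5)

The cyan circle was at (9.1, 3.7) in frame 1 and (8.7, 4.2) in frame 2.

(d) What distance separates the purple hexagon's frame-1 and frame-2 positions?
2.7

The purple hexagon moved from (3.4, 5.8) to (2.3, 3.3), a distance of √(1.1² + 2.5²) ≈ 2.7.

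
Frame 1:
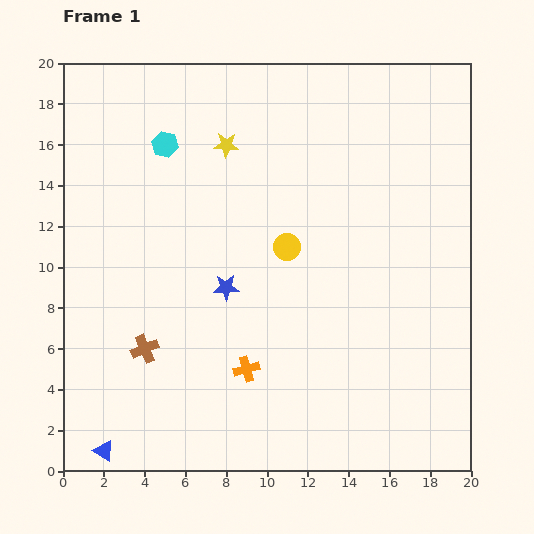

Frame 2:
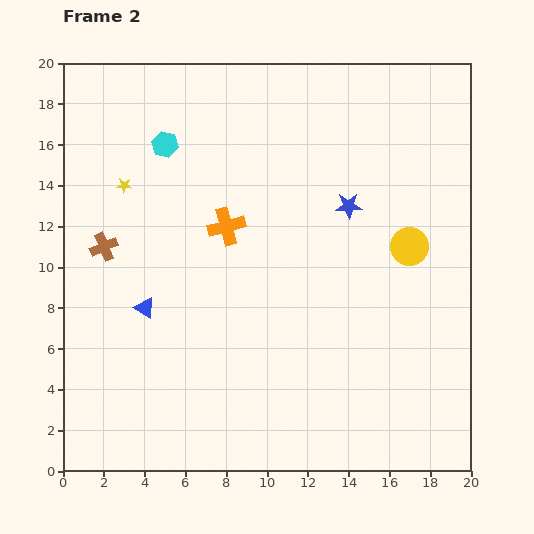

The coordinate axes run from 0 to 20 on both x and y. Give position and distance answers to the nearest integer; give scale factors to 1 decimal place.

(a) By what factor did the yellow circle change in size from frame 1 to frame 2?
1.4×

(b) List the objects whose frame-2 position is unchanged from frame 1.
the cyan hexagon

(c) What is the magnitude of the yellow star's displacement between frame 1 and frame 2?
5

The yellow star moved from (8, 16) to (3, 14), a distance of √(5² + 2²) ≈ 5.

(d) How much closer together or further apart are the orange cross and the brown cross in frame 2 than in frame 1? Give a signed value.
+1

Distance in frame 1: 5. Distance in frame 2: 6.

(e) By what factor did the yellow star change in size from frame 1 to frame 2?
0.6×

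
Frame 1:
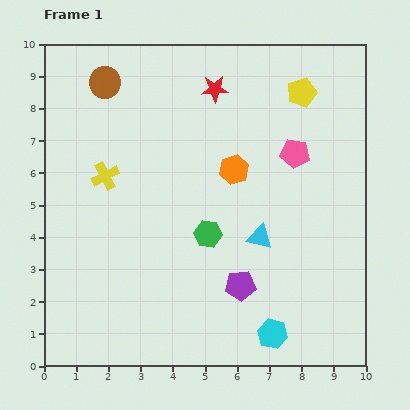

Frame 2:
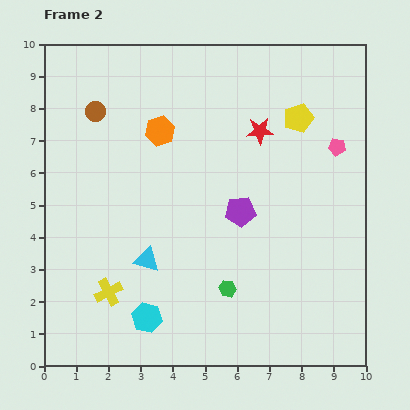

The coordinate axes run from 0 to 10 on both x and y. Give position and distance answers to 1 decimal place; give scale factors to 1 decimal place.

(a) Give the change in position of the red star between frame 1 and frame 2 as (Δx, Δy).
(1.4, -1.3)

The red star was at (5.3, 8.6) in frame 1 and (6.7, 7.3) in frame 2.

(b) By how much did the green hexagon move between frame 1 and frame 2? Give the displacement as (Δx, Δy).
(0.6, -1.7)

The green hexagon was at (5.1, 4.1) in frame 1 and (5.7, 2.4) in frame 2.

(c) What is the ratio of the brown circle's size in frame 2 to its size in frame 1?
0.7×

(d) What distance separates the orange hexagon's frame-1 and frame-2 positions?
2.6

The orange hexagon moved from (5.9, 6.1) to (3.6, 7.3), a distance of √(2.3² + 1.2²) ≈ 2.6.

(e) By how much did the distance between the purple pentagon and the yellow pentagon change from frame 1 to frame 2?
-2.9

Distance in frame 1: 6.3. Distance in frame 2: 3.4.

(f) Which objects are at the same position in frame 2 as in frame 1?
none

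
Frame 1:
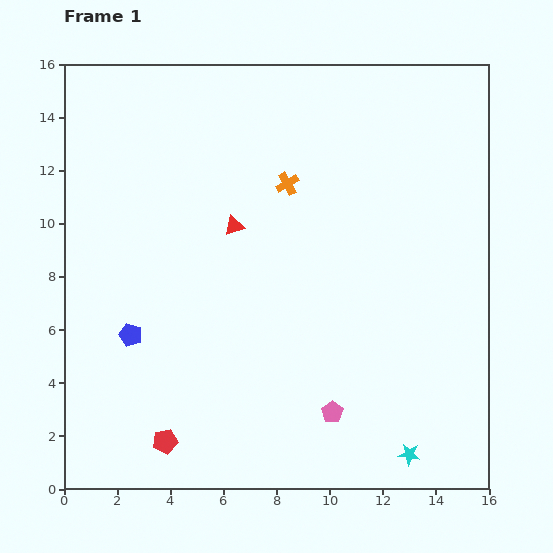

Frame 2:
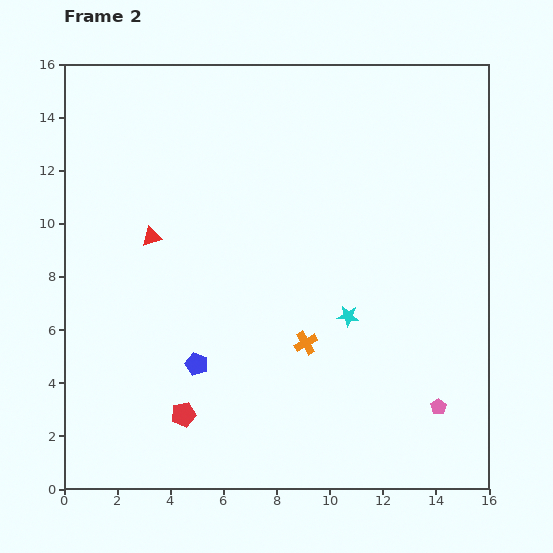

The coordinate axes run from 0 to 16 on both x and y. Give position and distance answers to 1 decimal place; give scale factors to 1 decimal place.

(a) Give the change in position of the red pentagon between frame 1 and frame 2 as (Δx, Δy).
(0.7, 1.0)

The red pentagon was at (3.8, 1.8) in frame 1 and (4.5, 2.8) in frame 2.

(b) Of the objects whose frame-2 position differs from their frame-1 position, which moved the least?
the red pentagon

(moved 1.2)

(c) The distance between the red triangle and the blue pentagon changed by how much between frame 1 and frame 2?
-0.6

Distance in frame 1: 5.7. Distance in frame 2: 5.1.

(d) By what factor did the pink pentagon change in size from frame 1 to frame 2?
0.7×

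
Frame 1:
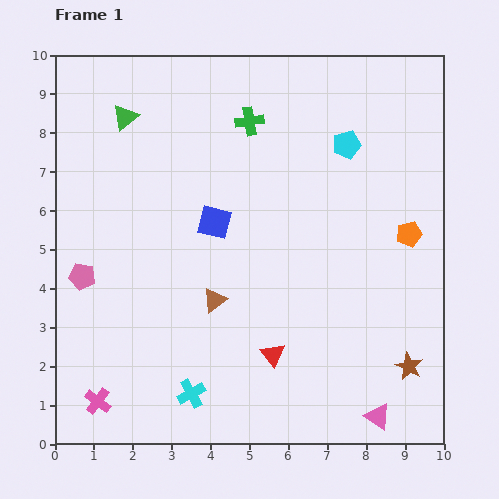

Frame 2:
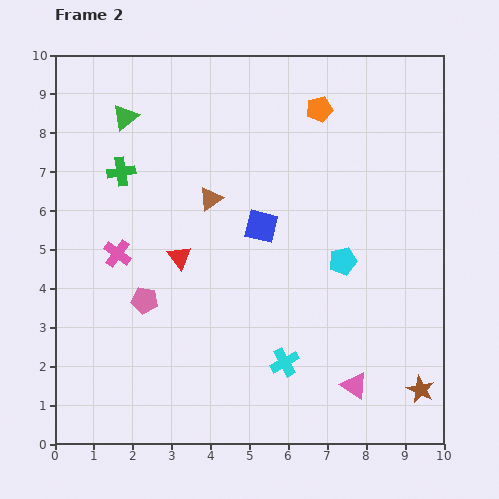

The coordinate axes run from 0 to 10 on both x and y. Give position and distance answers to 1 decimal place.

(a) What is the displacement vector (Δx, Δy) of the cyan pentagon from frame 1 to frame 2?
(-0.1, -3.0)

The cyan pentagon was at (7.5, 7.7) in frame 1 and (7.4, 4.7) in frame 2.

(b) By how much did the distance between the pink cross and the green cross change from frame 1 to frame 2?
-6.1

Distance in frame 1: 8.2. Distance in frame 2: 2.1.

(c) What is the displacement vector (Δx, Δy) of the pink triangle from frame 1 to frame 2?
(-0.6, 0.8)

The pink triangle was at (8.3, 0.7) in frame 1 and (7.7, 1.5) in frame 2.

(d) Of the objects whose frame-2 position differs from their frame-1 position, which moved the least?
the brown star

(moved 0.7)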